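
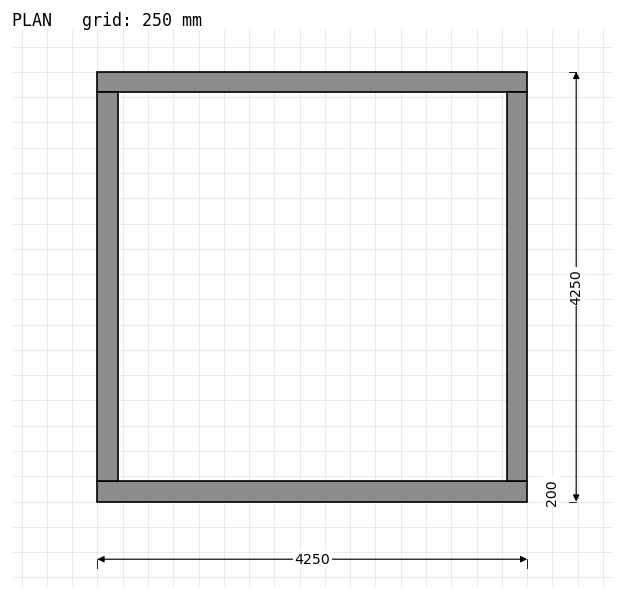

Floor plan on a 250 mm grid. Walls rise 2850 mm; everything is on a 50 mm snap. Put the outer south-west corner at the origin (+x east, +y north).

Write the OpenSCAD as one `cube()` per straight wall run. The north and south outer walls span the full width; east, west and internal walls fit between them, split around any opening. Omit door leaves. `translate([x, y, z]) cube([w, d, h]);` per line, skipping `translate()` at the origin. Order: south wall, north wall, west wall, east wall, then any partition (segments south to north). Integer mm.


cube([4250, 200, 2850]);
translate([0, 4050, 0]) cube([4250, 200, 2850]);
translate([0, 200, 0]) cube([200, 3850, 2850]);
translate([4050, 200, 0]) cube([200, 3850, 2850]);


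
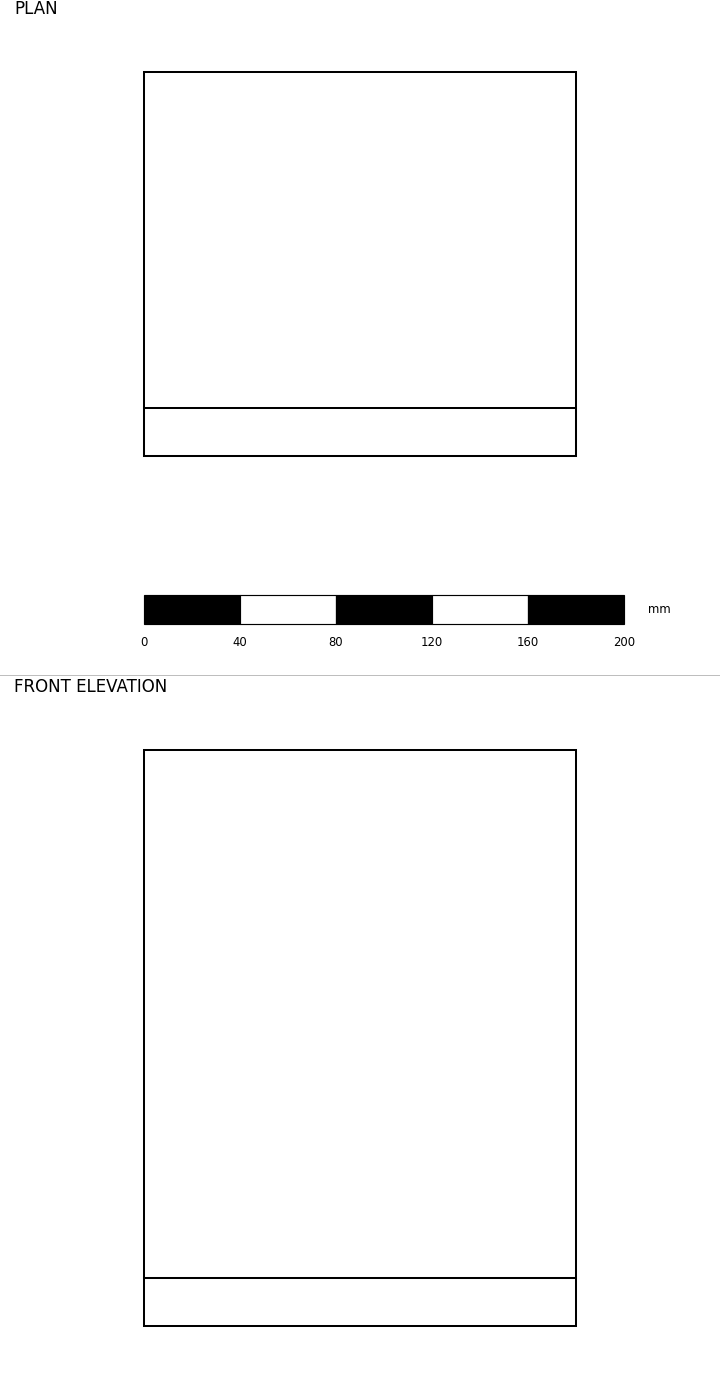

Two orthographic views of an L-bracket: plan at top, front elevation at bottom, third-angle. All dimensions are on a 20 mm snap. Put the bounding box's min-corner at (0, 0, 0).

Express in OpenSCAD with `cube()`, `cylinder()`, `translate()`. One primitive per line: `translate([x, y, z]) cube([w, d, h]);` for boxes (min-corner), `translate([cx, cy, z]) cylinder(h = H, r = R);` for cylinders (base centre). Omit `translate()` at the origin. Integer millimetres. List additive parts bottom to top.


cube([180, 160, 20]);
translate([0, 0, 20]) cube([180, 20, 220]);


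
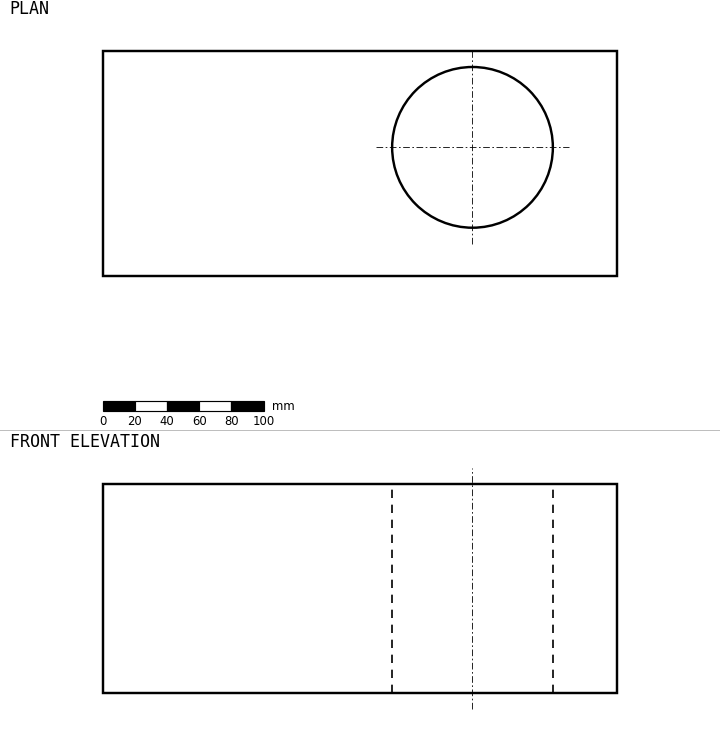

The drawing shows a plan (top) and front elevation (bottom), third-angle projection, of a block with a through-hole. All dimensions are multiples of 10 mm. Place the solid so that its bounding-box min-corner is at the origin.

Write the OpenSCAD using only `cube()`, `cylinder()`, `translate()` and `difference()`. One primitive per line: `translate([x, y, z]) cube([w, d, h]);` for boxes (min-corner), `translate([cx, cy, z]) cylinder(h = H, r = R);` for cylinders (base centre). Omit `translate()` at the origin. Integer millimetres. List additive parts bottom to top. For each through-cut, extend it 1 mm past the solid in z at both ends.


difference() {
  cube([320, 140, 130]);
  translate([230, 80, -1]) cylinder(h = 132, r = 50);
}


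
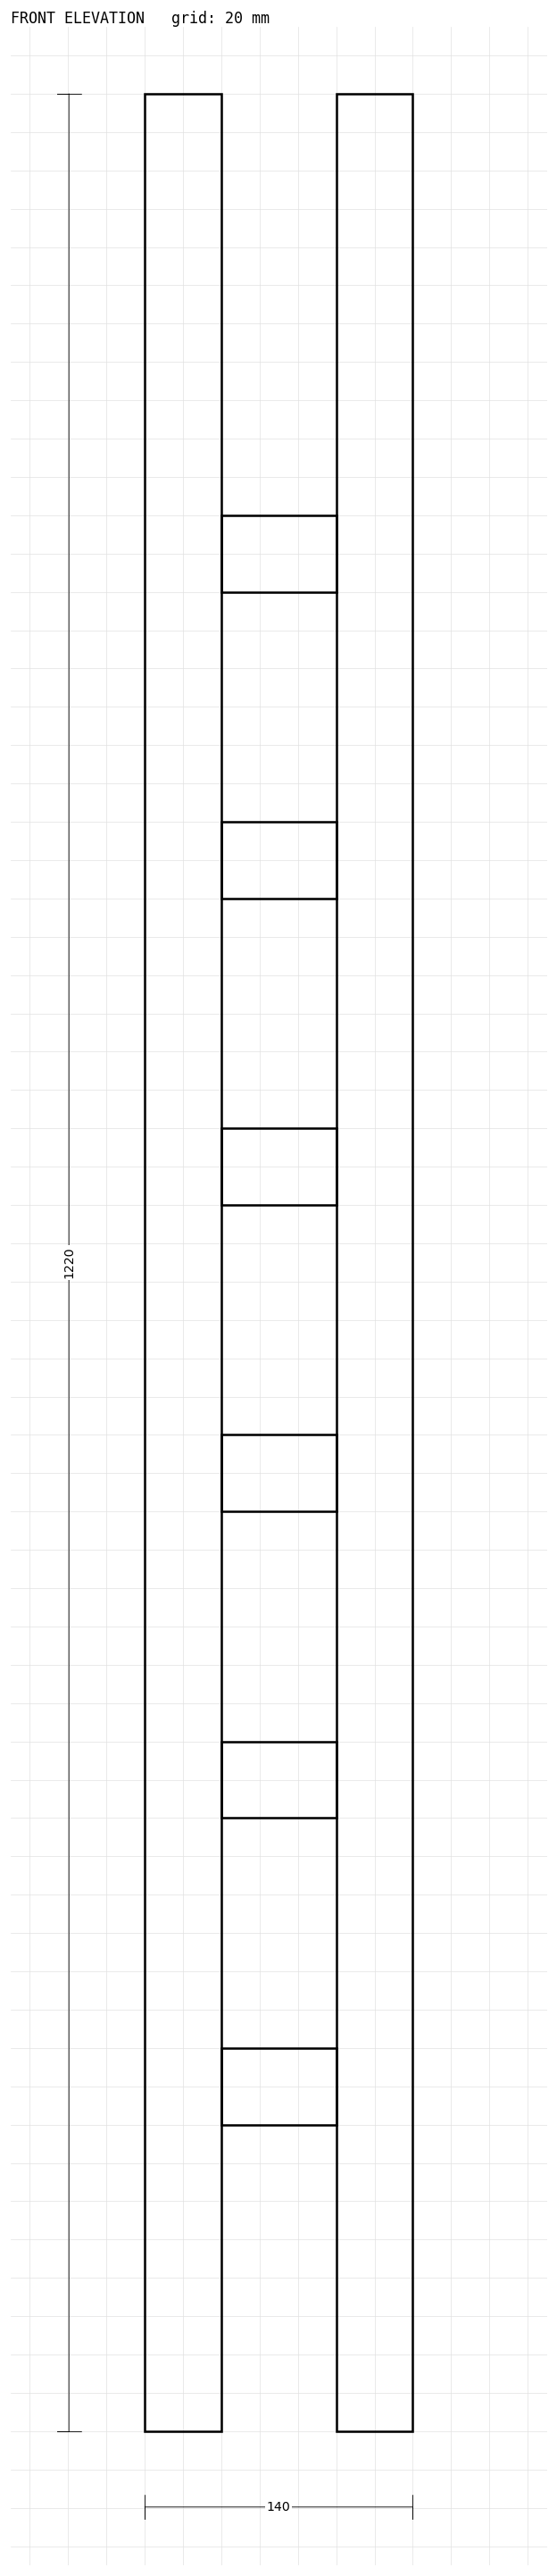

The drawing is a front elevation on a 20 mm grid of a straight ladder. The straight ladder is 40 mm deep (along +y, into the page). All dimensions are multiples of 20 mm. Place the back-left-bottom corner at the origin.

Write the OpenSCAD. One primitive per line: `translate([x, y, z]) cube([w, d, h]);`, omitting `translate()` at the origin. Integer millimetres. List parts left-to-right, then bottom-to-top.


cube([40, 40, 1220]);
translate([40, 0, 160]) cube([60, 40, 40]);
translate([40, 0, 320]) cube([60, 40, 40]);
translate([40, 0, 480]) cube([60, 40, 40]);
translate([40, 0, 640]) cube([60, 40, 40]);
translate([40, 0, 800]) cube([60, 40, 40]);
translate([40, 0, 960]) cube([60, 40, 40]);
translate([100, 0, 0]) cube([40, 40, 1220]);


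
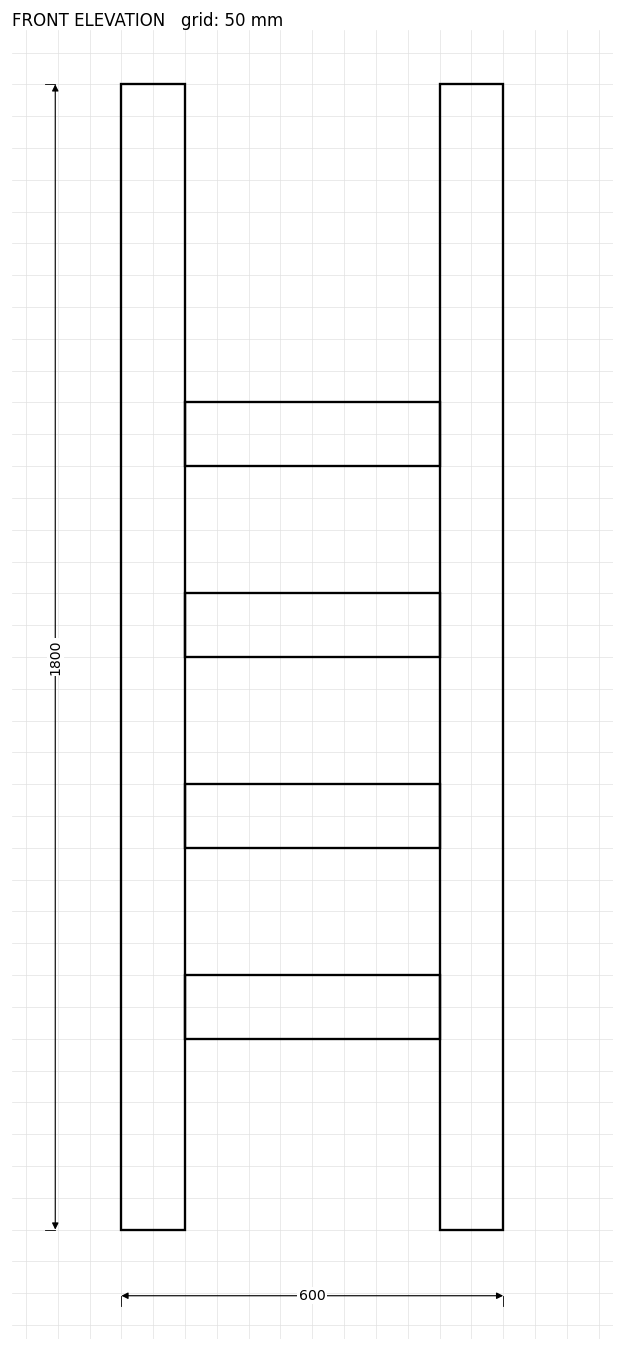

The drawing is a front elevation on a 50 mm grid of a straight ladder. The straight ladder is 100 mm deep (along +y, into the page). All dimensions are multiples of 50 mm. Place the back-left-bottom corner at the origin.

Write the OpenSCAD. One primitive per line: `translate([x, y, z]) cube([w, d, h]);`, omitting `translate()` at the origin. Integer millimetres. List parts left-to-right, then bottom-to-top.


cube([100, 100, 1800]);
translate([100, 0, 300]) cube([400, 100, 100]);
translate([100, 0, 600]) cube([400, 100, 100]);
translate([100, 0, 900]) cube([400, 100, 100]);
translate([100, 0, 1200]) cube([400, 100, 100]);
translate([500, 0, 0]) cube([100, 100, 1800]);


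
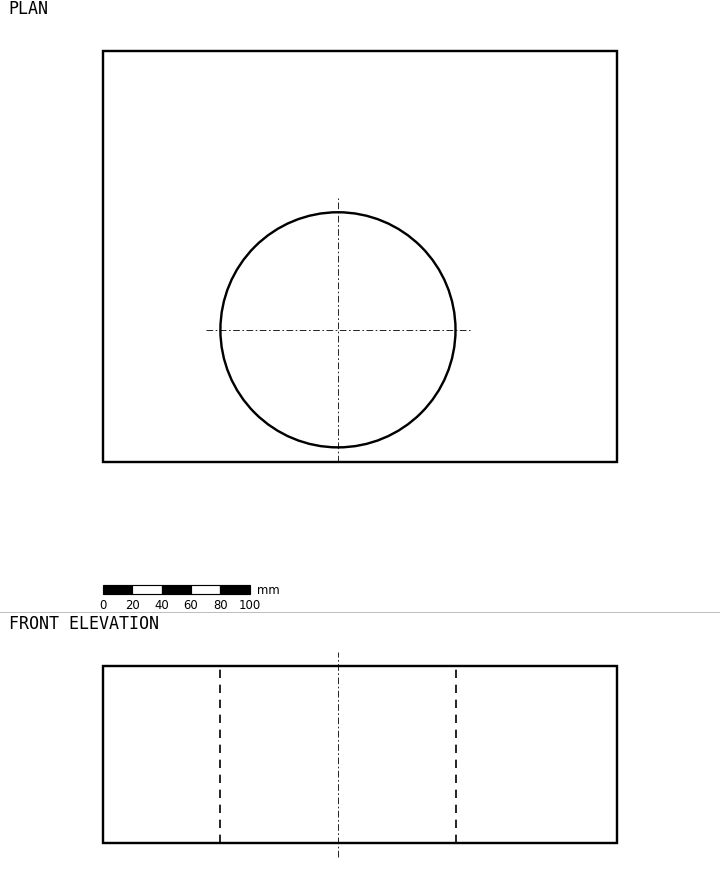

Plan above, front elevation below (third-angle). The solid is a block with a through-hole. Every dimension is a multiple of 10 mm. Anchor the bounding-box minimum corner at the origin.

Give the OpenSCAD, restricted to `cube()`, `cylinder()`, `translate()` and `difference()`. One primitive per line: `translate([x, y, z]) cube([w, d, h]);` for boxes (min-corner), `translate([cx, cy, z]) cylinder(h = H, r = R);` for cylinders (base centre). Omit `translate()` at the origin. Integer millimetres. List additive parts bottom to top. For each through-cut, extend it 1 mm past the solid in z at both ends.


difference() {
  cube([350, 280, 120]);
  translate([160, 90, -1]) cylinder(h = 122, r = 80);
}


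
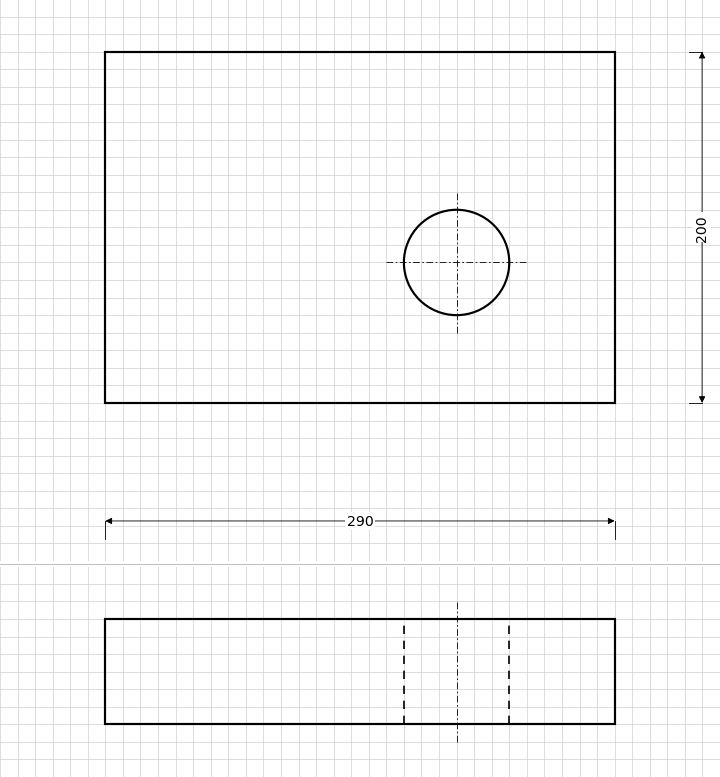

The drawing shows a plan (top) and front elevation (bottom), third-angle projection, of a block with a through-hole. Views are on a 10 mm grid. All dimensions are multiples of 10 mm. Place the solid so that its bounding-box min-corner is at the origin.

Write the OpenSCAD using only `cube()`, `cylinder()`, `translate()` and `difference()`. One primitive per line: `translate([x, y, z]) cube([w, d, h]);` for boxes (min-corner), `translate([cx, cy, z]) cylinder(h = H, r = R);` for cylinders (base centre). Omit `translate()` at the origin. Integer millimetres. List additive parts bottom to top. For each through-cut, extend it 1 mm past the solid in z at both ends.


difference() {
  cube([290, 200, 60]);
  translate([200, 80, -1]) cylinder(h = 62, r = 30);
}


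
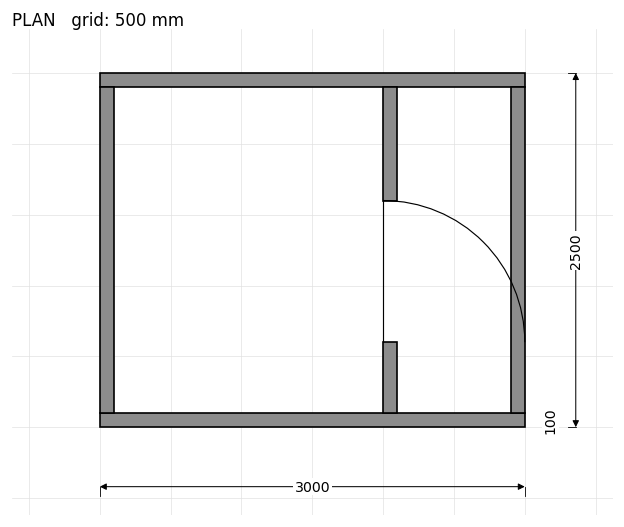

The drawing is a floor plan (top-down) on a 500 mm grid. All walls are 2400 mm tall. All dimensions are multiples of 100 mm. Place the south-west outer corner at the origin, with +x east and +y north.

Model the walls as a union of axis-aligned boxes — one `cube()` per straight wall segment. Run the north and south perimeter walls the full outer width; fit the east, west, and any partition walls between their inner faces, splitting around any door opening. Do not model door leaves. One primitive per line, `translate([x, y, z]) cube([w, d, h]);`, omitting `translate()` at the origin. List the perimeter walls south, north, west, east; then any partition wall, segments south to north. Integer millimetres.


cube([3000, 100, 2400]);
translate([0, 2400, 0]) cube([3000, 100, 2400]);
translate([0, 100, 0]) cube([100, 2300, 2400]);
translate([2900, 100, 0]) cube([100, 2300, 2400]);
translate([2000, 100, 0]) cube([100, 500, 2400]);
translate([2000, 1600, 0]) cube([100, 800, 2400]);


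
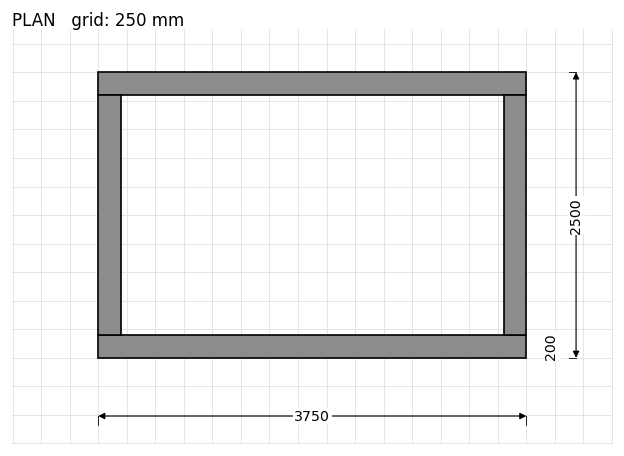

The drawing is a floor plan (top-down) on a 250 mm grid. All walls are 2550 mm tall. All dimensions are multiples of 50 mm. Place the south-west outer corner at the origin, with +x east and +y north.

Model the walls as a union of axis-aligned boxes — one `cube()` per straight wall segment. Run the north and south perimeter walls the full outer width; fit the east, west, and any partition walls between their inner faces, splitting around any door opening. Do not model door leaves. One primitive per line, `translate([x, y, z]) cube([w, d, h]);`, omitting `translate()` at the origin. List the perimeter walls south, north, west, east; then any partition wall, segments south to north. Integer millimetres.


cube([3750, 200, 2550]);
translate([0, 2300, 0]) cube([3750, 200, 2550]);
translate([0, 200, 0]) cube([200, 2100, 2550]);
translate([3550, 200, 0]) cube([200, 2100, 2550]);


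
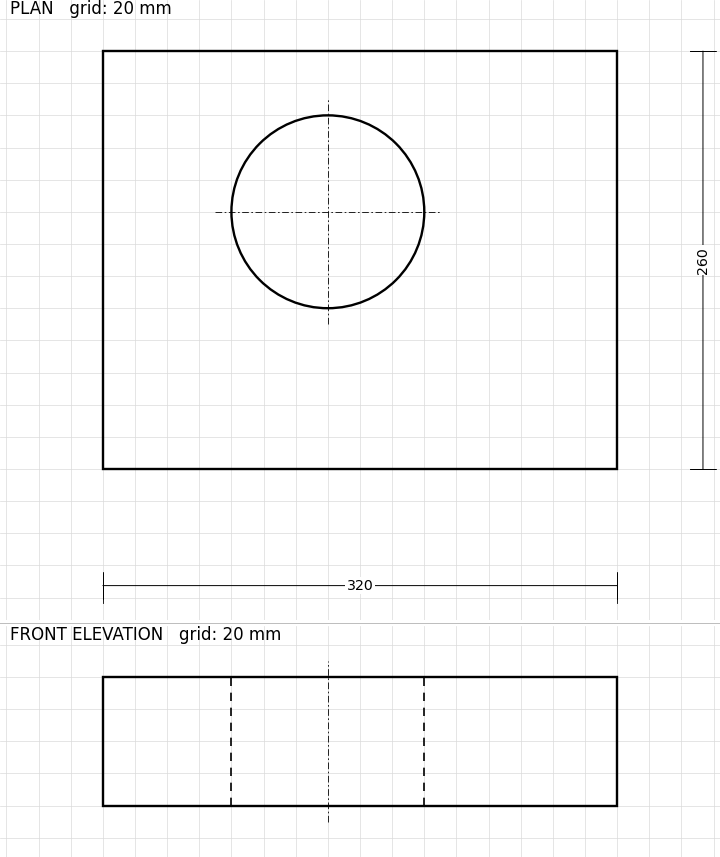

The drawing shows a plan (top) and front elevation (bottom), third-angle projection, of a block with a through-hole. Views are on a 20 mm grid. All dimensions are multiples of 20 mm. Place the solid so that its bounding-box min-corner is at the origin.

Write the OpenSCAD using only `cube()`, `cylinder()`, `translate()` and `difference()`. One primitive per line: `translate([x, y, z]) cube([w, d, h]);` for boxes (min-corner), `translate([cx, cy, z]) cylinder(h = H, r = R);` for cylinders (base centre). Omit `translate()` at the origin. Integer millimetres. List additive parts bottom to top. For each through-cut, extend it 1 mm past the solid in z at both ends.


difference() {
  cube([320, 260, 80]);
  translate([140, 160, -1]) cylinder(h = 82, r = 60);
}


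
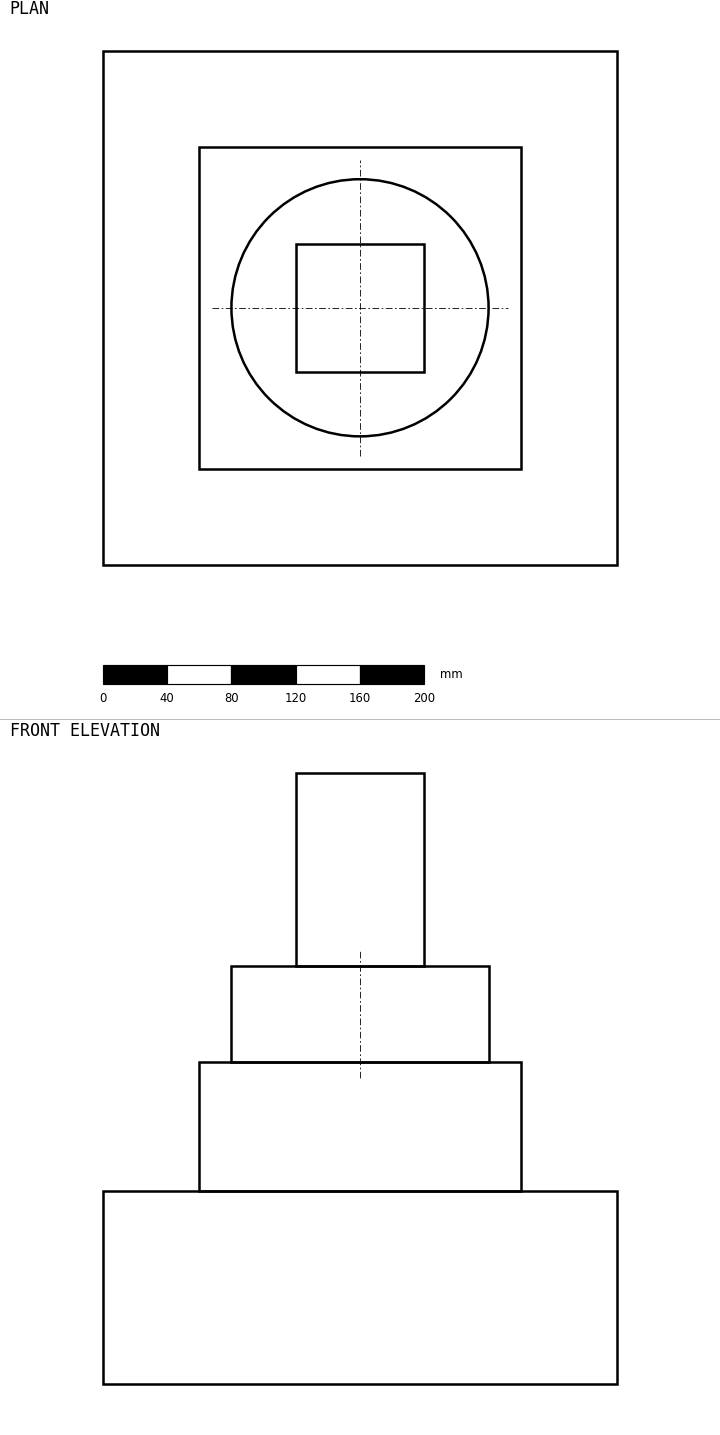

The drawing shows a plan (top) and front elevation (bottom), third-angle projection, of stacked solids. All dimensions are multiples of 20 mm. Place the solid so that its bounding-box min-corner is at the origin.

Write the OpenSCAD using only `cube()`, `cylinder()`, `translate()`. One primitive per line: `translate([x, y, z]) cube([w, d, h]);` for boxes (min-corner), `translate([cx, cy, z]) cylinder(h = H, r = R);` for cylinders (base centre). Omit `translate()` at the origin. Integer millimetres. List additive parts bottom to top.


cube([320, 320, 120]);
translate([60, 60, 120]) cube([200, 200, 80]);
translate([160, 160, 200]) cylinder(h = 60, r = 80);
translate([120, 120, 260]) cube([80, 80, 120]);


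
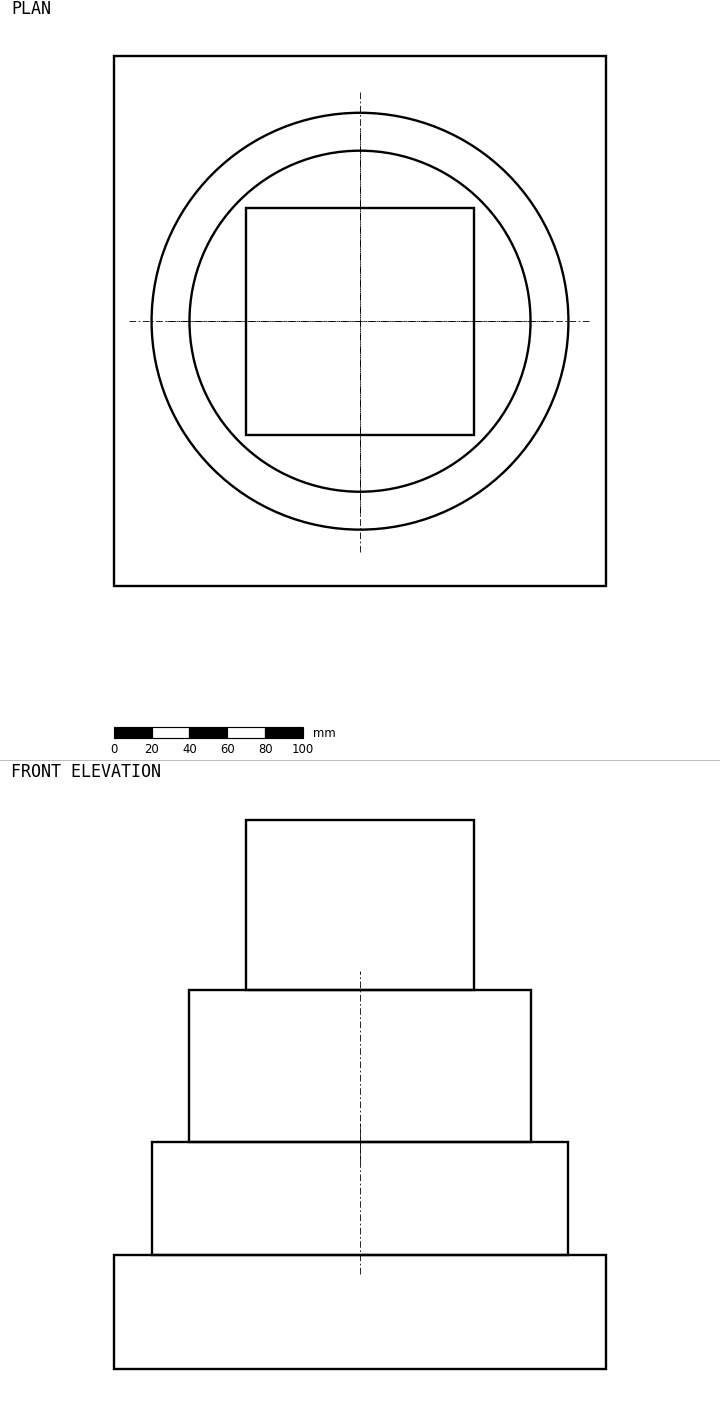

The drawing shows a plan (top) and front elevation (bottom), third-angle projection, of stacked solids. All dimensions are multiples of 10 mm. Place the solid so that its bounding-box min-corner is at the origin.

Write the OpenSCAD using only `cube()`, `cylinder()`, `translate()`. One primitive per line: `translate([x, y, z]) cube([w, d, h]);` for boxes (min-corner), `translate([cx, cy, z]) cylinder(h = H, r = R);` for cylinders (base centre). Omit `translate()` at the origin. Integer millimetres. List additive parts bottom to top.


cube([260, 280, 60]);
translate([130, 140, 60]) cylinder(h = 60, r = 110);
translate([130, 140, 120]) cylinder(h = 80, r = 90);
translate([70, 80, 200]) cube([120, 120, 90]);


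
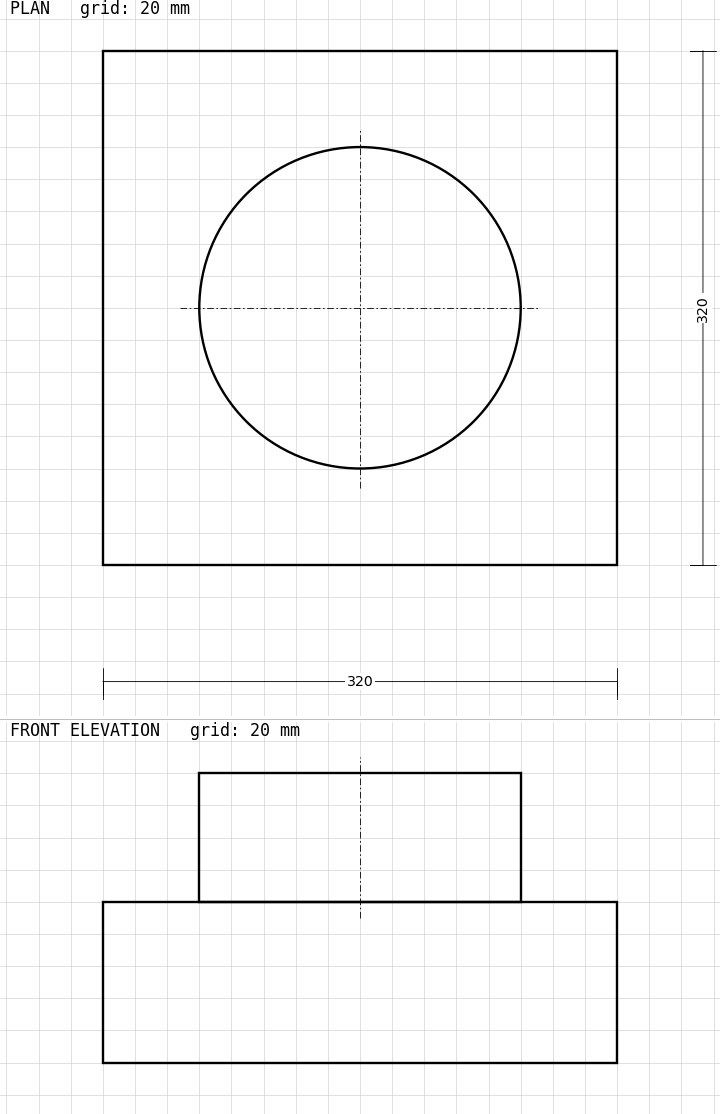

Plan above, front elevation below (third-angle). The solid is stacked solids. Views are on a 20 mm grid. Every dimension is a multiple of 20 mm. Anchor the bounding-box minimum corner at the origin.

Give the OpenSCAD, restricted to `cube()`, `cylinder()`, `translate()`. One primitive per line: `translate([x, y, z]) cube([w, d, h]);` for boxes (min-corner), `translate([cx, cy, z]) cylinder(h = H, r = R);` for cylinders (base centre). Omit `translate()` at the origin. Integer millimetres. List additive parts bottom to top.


cube([320, 320, 100]);
translate([160, 160, 100]) cylinder(h = 80, r = 100);


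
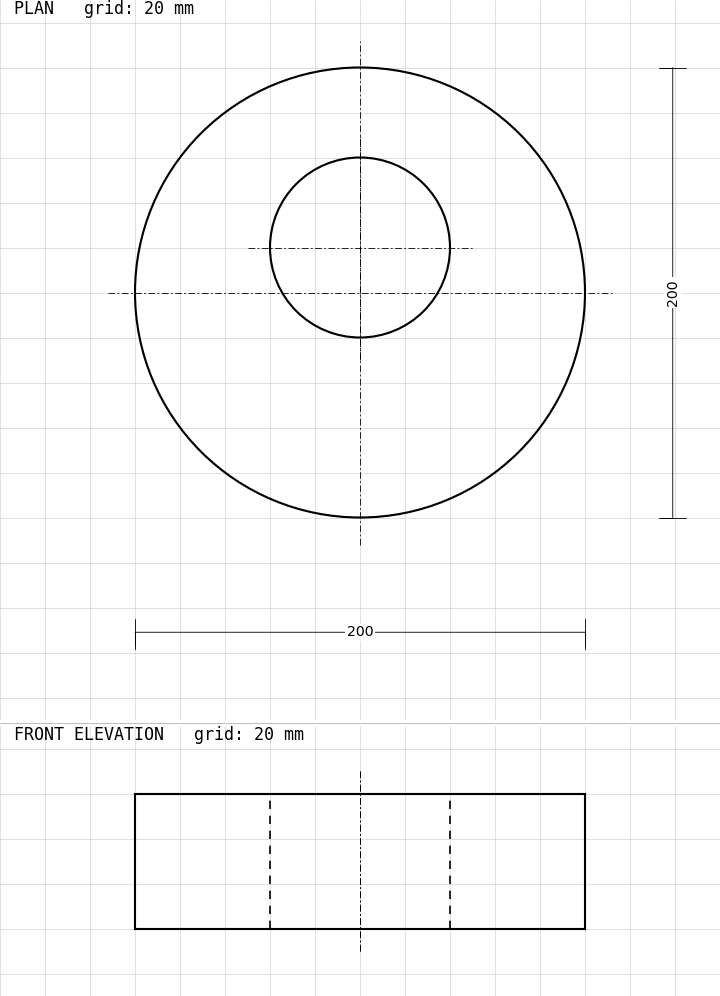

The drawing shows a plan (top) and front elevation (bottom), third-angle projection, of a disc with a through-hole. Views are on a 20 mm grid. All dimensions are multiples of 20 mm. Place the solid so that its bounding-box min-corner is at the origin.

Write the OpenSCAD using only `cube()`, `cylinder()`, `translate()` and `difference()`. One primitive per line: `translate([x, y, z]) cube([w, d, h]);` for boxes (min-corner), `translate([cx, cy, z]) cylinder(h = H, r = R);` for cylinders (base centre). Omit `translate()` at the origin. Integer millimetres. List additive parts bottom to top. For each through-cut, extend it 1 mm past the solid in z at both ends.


difference() {
  translate([100, 100, 0]) cylinder(h = 60, r = 100);
  translate([100, 120, -1]) cylinder(h = 62, r = 40);
}


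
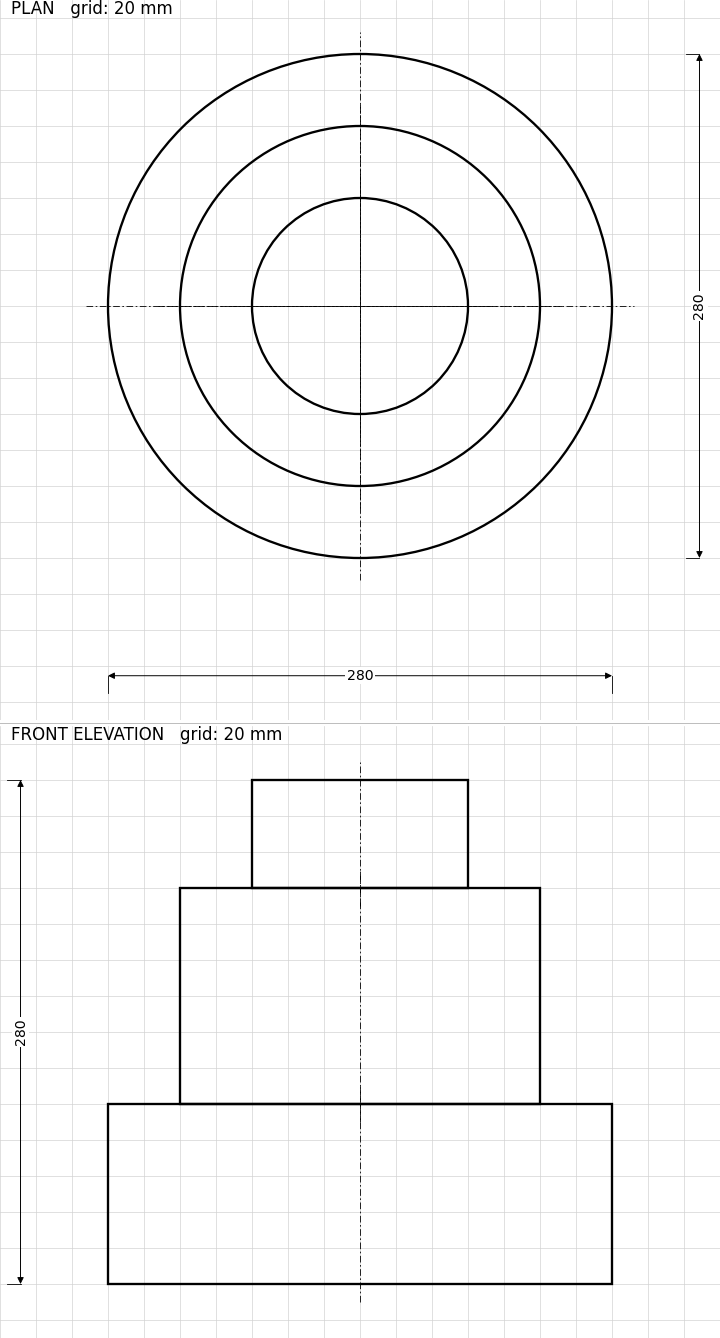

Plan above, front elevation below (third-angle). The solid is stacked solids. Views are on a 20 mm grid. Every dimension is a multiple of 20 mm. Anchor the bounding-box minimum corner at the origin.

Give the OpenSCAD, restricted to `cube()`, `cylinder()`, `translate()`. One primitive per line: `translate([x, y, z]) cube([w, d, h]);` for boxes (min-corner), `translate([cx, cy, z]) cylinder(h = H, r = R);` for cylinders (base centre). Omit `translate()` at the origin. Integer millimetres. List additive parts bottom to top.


translate([140, 140, 0]) cylinder(h = 100, r = 140);
translate([140, 140, 100]) cylinder(h = 120, r = 100);
translate([140, 140, 220]) cylinder(h = 60, r = 60);


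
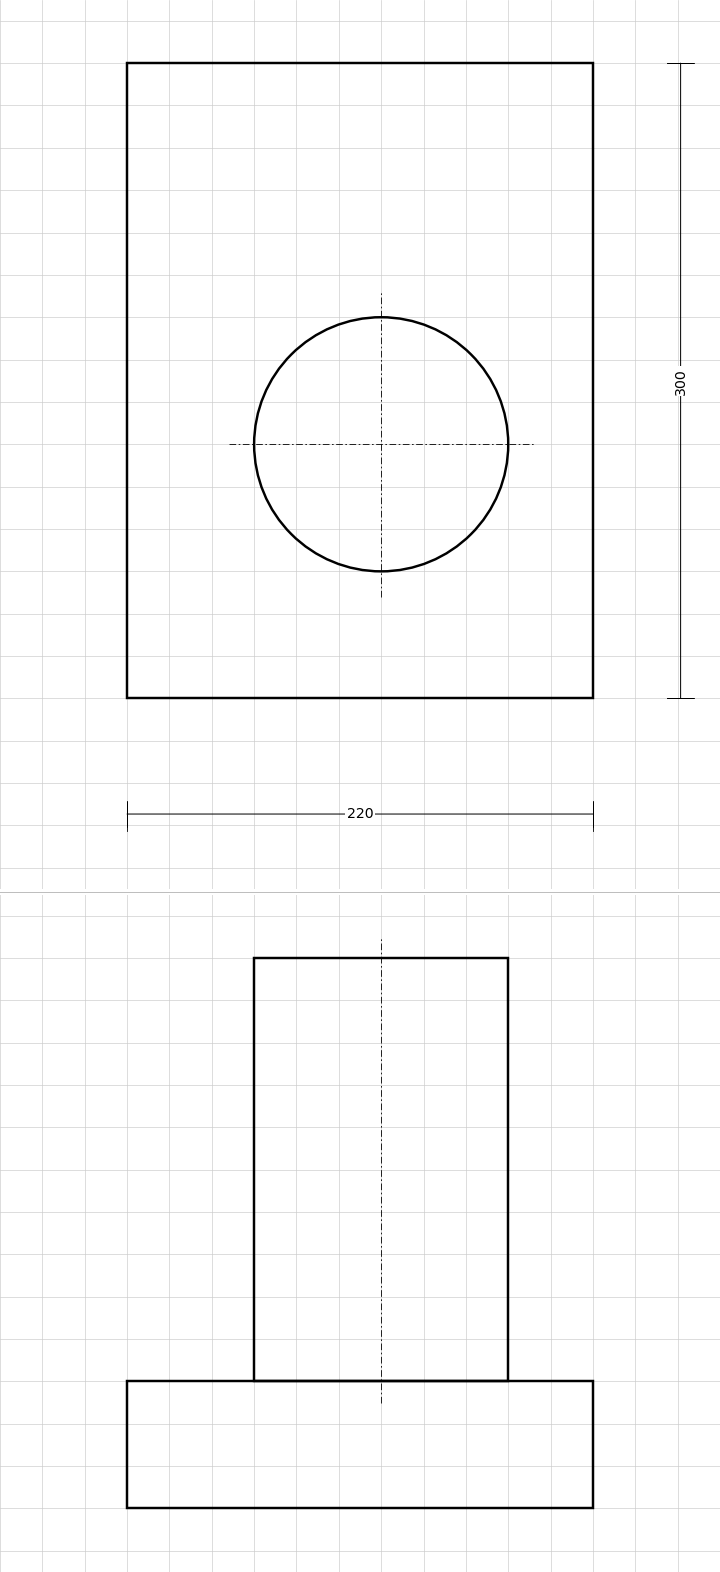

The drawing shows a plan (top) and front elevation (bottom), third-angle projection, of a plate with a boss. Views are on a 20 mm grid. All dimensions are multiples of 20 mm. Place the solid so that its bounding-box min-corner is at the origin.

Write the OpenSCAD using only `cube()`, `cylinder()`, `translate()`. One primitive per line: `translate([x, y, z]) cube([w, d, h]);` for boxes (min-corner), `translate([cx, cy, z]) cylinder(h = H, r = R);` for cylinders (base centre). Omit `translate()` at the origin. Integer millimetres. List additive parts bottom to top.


cube([220, 300, 60]);
translate([120, 120, 60]) cylinder(h = 200, r = 60);


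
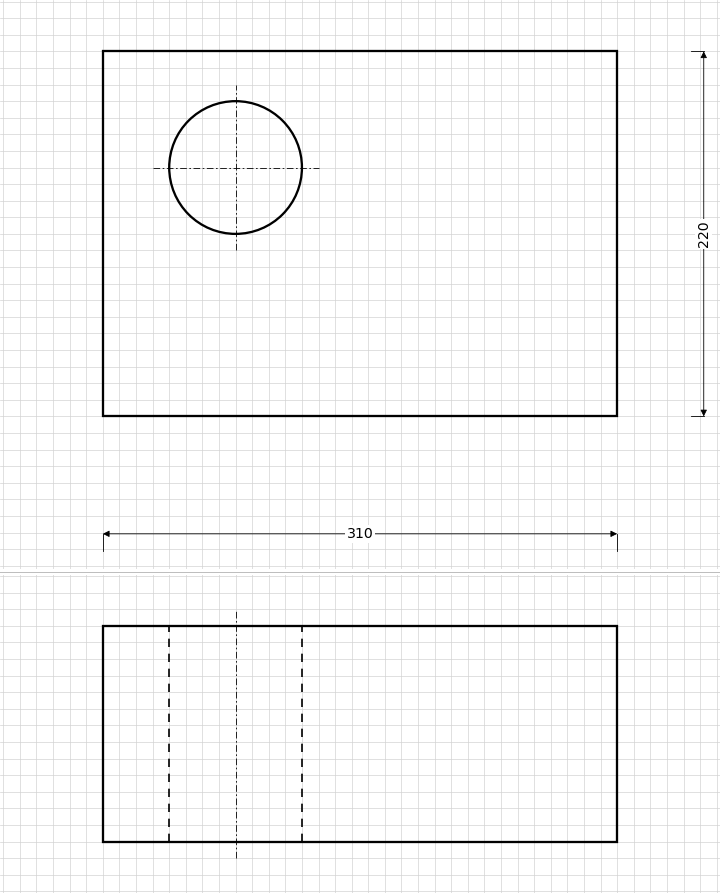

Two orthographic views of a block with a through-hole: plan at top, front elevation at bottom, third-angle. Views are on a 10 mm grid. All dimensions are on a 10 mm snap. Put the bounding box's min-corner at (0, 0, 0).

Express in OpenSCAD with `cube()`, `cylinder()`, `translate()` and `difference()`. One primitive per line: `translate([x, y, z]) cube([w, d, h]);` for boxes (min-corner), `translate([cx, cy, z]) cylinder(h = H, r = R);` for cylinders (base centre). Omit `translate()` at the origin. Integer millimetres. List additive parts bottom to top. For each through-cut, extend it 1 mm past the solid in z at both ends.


difference() {
  cube([310, 220, 130]);
  translate([80, 150, -1]) cylinder(h = 132, r = 40);
}


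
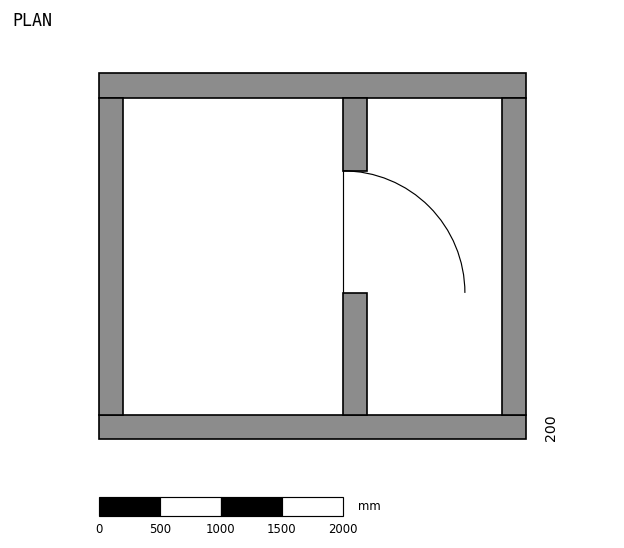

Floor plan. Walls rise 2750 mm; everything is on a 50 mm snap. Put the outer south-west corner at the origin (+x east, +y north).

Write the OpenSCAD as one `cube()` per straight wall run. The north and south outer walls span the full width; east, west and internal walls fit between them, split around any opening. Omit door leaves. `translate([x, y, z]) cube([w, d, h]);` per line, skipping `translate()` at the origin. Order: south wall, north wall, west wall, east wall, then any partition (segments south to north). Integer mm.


cube([3500, 200, 2750]);
translate([0, 2800, 0]) cube([3500, 200, 2750]);
translate([0, 200, 0]) cube([200, 2600, 2750]);
translate([3300, 200, 0]) cube([200, 2600, 2750]);
translate([2000, 200, 0]) cube([200, 1000, 2750]);
translate([2000, 2200, 0]) cube([200, 600, 2750]);


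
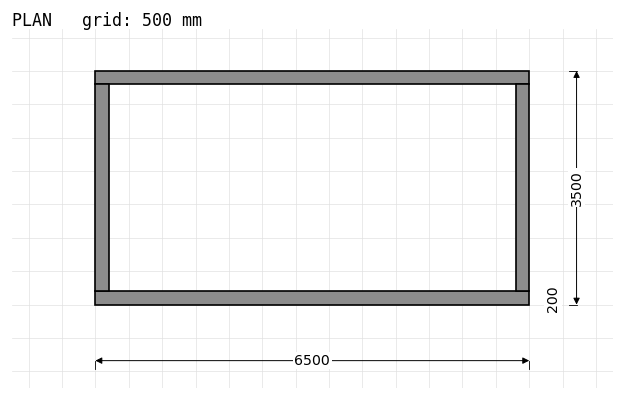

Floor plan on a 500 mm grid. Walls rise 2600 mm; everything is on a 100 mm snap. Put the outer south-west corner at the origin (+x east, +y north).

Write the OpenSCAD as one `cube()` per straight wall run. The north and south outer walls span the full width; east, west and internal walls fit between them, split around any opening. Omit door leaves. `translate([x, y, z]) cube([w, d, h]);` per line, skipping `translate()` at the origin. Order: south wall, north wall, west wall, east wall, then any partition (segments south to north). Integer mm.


cube([6500, 200, 2600]);
translate([0, 3300, 0]) cube([6500, 200, 2600]);
translate([0, 200, 0]) cube([200, 3100, 2600]);
translate([6300, 200, 0]) cube([200, 3100, 2600]);


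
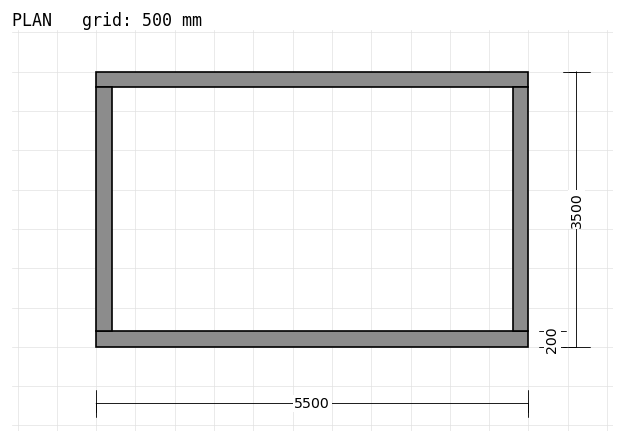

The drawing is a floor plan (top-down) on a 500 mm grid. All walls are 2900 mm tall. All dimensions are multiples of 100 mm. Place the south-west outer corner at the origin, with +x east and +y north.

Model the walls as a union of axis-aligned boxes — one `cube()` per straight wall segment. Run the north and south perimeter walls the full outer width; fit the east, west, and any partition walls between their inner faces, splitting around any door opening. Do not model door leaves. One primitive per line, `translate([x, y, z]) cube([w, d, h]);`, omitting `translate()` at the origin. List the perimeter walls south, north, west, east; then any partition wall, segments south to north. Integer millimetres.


cube([5500, 200, 2900]);
translate([0, 3300, 0]) cube([5500, 200, 2900]);
translate([0, 200, 0]) cube([200, 3100, 2900]);
translate([5300, 200, 0]) cube([200, 3100, 2900]);


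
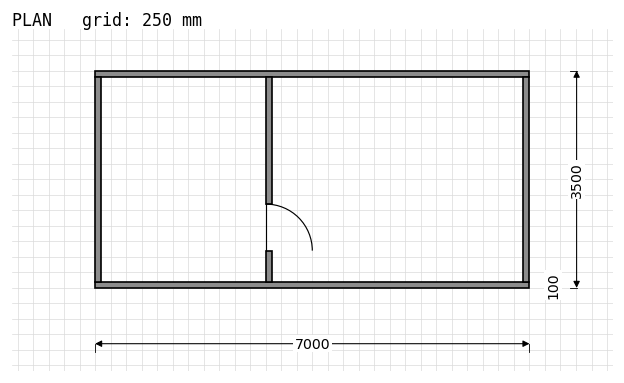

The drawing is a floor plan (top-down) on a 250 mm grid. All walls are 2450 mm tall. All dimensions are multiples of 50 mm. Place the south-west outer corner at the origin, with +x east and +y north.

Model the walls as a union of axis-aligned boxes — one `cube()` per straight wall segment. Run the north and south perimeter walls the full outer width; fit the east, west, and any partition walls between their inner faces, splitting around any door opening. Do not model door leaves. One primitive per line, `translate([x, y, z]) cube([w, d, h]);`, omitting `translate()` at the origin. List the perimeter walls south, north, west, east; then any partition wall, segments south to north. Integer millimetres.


cube([7000, 100, 2450]);
translate([0, 3400, 0]) cube([7000, 100, 2450]);
translate([0, 100, 0]) cube([100, 3300, 2450]);
translate([6900, 100, 0]) cube([100, 3300, 2450]);
translate([2750, 100, 0]) cube([100, 500, 2450]);
translate([2750, 1350, 0]) cube([100, 2050, 2450]);


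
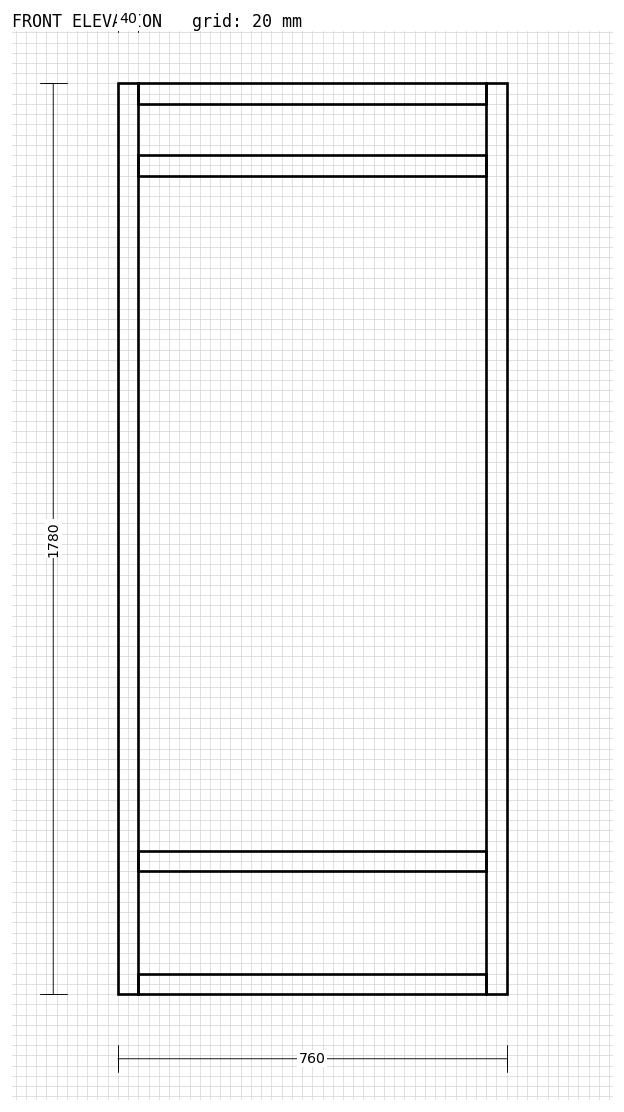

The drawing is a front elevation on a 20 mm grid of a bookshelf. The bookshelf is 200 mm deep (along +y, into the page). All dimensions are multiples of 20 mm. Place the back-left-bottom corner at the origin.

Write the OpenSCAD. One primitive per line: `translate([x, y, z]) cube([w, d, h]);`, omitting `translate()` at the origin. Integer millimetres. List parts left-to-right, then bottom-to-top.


cube([40, 200, 1780]);
translate([40, 0, 0]) cube([680, 200, 40]);
translate([40, 0, 240]) cube([680, 200, 40]);
translate([40, 0, 1600]) cube([680, 200, 40]);
translate([40, 0, 1740]) cube([680, 200, 40]);
translate([720, 0, 0]) cube([40, 200, 1780]);


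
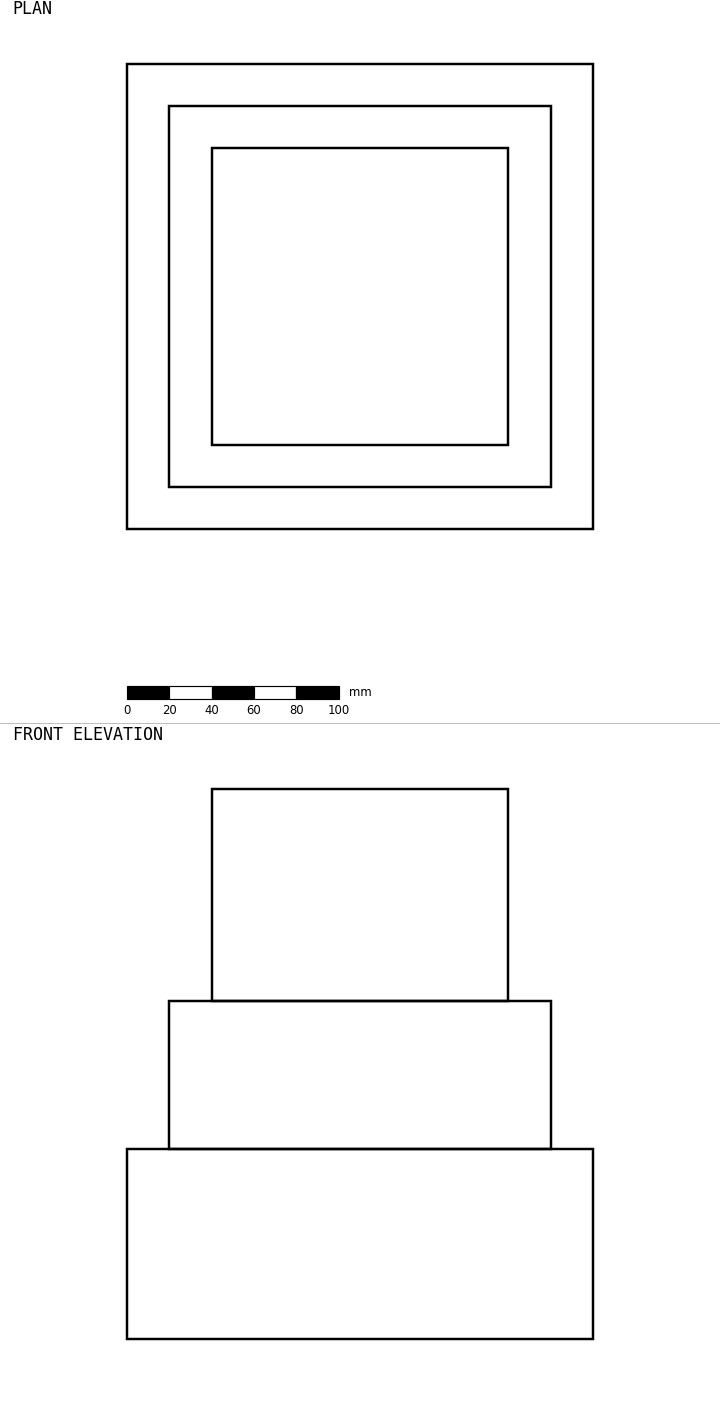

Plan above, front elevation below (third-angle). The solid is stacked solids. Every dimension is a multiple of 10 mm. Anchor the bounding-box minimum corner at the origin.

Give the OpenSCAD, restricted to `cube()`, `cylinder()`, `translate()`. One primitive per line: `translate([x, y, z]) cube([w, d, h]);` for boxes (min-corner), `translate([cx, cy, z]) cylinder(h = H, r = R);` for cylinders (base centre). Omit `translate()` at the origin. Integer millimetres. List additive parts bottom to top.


cube([220, 220, 90]);
translate([20, 20, 90]) cube([180, 180, 70]);
translate([40, 40, 160]) cube([140, 140, 100]);


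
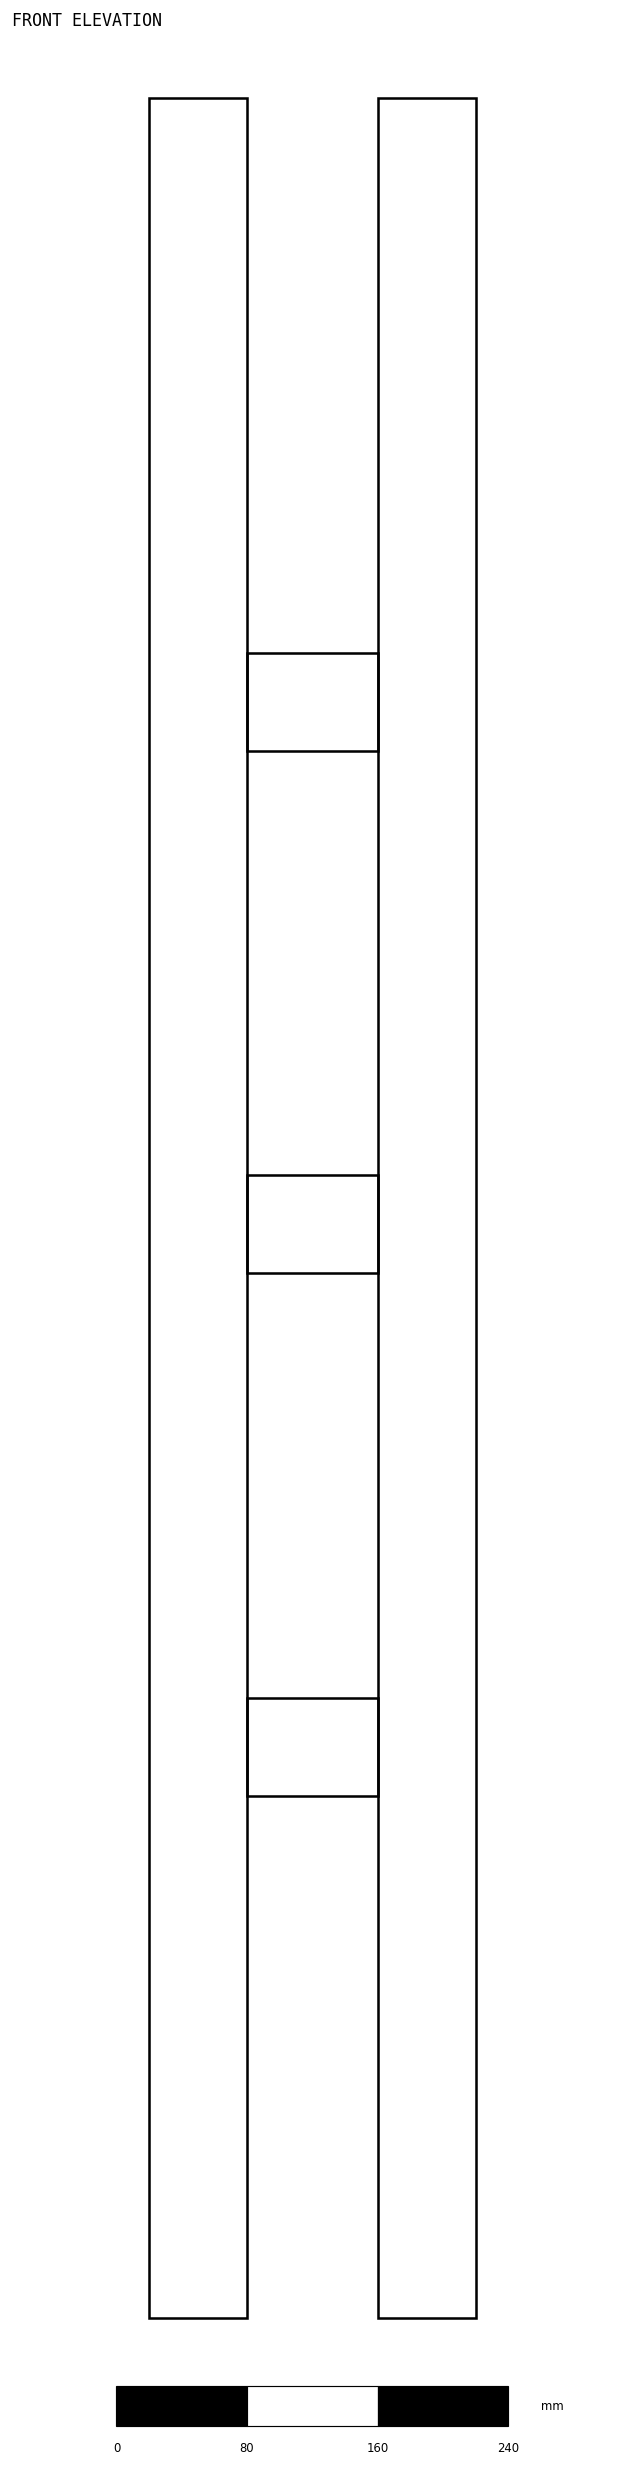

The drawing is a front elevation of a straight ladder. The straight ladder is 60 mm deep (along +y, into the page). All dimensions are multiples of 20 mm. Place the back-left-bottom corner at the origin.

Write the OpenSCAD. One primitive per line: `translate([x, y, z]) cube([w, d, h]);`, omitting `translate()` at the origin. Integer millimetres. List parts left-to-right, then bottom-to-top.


cube([60, 60, 1360]);
translate([60, 0, 320]) cube([80, 60, 60]);
translate([60, 0, 640]) cube([80, 60, 60]);
translate([60, 0, 960]) cube([80, 60, 60]);
translate([140, 0, 0]) cube([60, 60, 1360]);


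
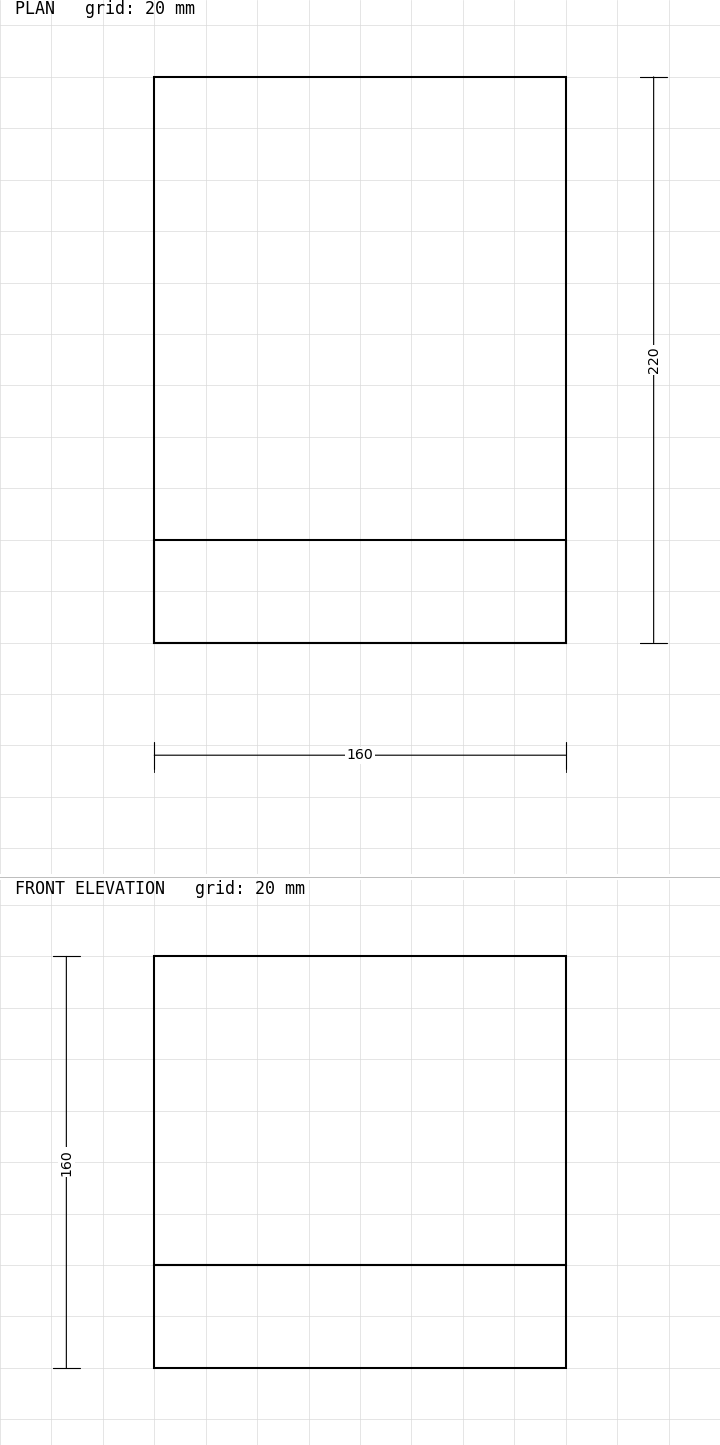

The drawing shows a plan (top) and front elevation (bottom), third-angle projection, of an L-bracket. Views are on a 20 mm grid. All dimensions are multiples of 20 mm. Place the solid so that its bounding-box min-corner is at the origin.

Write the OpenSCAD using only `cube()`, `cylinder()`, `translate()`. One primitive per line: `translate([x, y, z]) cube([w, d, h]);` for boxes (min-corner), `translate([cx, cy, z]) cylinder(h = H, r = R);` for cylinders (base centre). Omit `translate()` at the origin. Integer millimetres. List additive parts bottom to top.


cube([160, 220, 40]);
translate([0, 0, 40]) cube([160, 40, 120]);


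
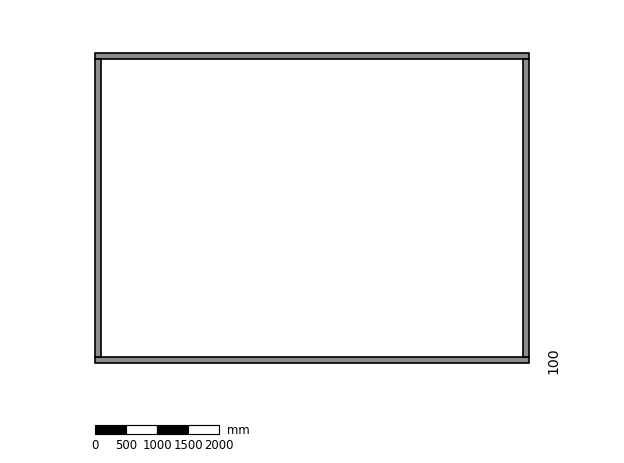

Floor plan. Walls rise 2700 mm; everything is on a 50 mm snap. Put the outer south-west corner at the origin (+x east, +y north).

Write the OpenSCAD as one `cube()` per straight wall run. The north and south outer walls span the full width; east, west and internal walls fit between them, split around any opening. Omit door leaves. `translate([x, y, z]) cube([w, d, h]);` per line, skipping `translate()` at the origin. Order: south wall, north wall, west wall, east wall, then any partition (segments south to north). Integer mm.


cube([7000, 100, 2700]);
translate([0, 4900, 0]) cube([7000, 100, 2700]);
translate([0, 100, 0]) cube([100, 4800, 2700]);
translate([6900, 100, 0]) cube([100, 4800, 2700]);


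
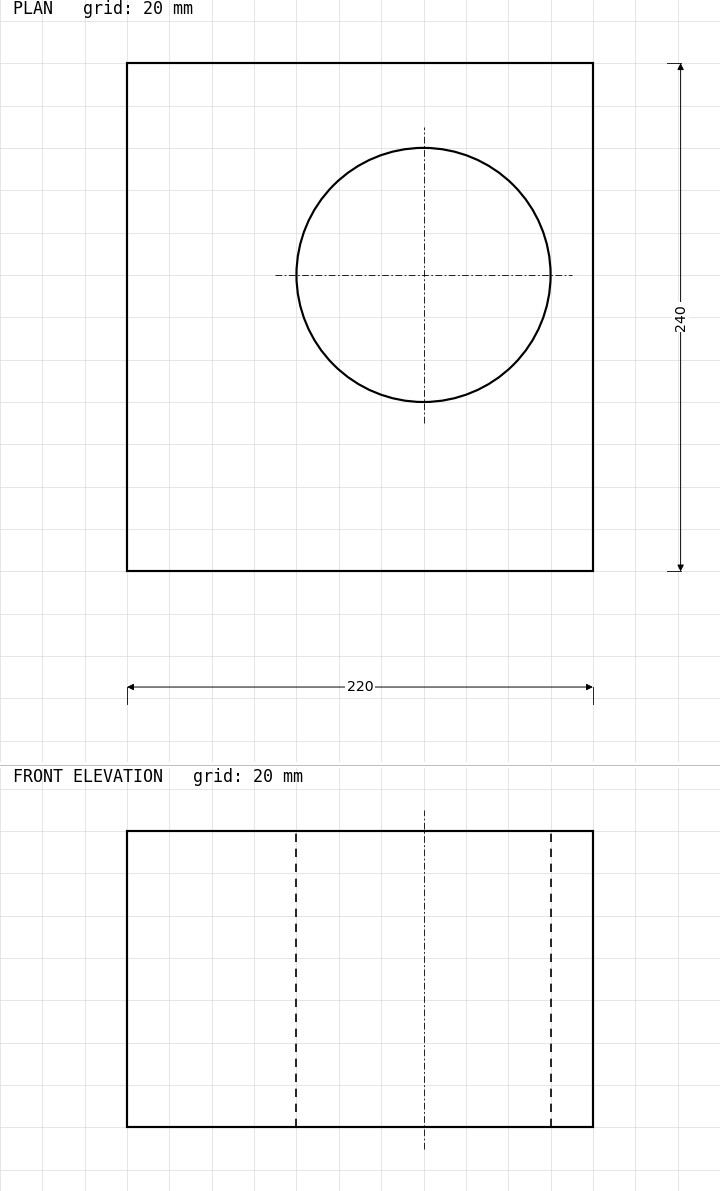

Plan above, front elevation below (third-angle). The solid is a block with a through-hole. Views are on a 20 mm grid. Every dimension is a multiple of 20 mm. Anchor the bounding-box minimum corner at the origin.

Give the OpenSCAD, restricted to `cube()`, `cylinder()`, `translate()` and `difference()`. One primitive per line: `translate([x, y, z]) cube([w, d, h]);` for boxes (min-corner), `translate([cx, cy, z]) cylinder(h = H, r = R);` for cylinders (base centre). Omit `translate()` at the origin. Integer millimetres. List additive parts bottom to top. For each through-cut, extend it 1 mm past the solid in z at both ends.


difference() {
  cube([220, 240, 140]);
  translate([140, 140, -1]) cylinder(h = 142, r = 60);
}


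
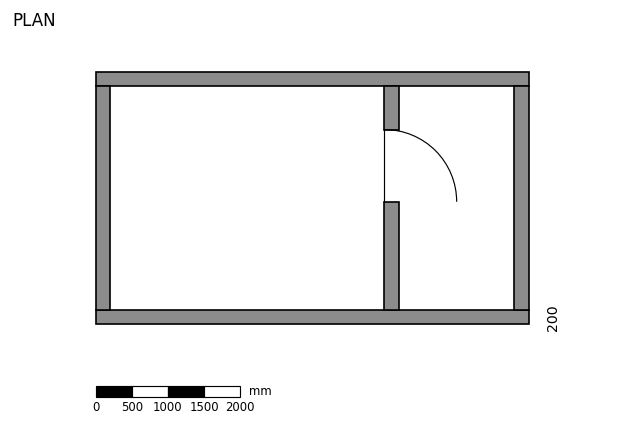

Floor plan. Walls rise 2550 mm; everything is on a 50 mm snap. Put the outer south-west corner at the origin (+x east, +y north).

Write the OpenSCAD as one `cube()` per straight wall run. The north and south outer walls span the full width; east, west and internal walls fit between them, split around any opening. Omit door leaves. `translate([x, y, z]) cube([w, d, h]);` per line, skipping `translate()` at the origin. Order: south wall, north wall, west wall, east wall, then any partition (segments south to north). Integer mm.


cube([6000, 200, 2550]);
translate([0, 3300, 0]) cube([6000, 200, 2550]);
translate([0, 200, 0]) cube([200, 3100, 2550]);
translate([5800, 200, 0]) cube([200, 3100, 2550]);
translate([4000, 200, 0]) cube([200, 1500, 2550]);
translate([4000, 2700, 0]) cube([200, 600, 2550]);


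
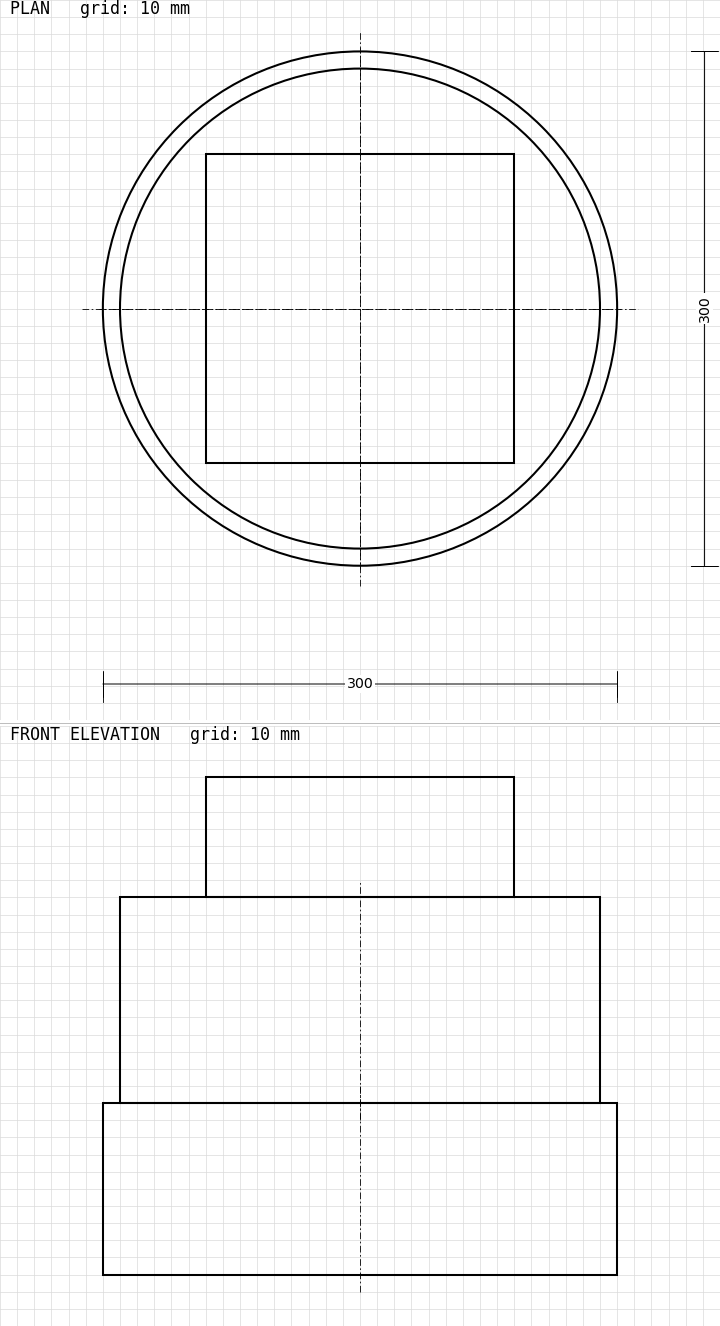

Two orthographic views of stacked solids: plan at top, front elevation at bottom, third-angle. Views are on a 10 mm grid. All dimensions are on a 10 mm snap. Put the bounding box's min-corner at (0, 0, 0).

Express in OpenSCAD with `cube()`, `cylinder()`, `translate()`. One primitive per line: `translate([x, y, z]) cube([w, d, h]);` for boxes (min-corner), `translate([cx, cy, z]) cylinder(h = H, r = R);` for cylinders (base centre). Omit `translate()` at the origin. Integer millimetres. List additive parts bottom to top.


translate([150, 150, 0]) cylinder(h = 100, r = 150);
translate([150, 150, 100]) cylinder(h = 120, r = 140);
translate([60, 60, 220]) cube([180, 180, 70]);


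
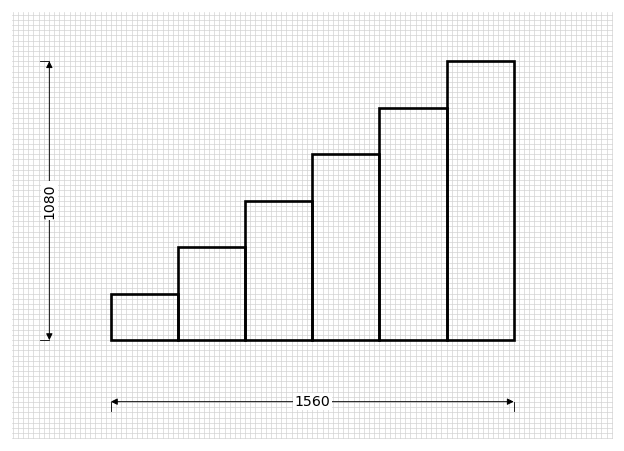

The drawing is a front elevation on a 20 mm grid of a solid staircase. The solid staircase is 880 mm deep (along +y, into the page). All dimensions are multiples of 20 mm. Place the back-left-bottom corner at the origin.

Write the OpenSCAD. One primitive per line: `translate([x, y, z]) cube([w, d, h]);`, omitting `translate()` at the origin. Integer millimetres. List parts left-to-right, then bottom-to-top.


cube([260, 880, 180]);
translate([260, 0, 0]) cube([260, 880, 360]);
translate([520, 0, 0]) cube([260, 880, 540]);
translate([780, 0, 0]) cube([260, 880, 720]);
translate([1040, 0, 0]) cube([260, 880, 900]);
translate([1300, 0, 0]) cube([260, 880, 1080]);


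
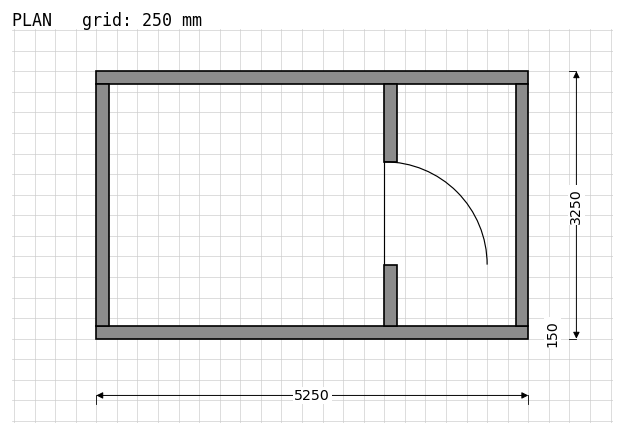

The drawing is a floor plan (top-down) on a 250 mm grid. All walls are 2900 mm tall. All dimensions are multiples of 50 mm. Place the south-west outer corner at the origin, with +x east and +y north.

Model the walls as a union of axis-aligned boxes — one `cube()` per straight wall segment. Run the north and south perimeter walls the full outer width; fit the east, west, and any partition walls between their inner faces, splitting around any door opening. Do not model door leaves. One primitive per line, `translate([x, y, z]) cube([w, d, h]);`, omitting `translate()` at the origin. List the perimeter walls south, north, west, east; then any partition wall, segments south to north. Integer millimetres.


cube([5250, 150, 2900]);
translate([0, 3100, 0]) cube([5250, 150, 2900]);
translate([0, 150, 0]) cube([150, 2950, 2900]);
translate([5100, 150, 0]) cube([150, 2950, 2900]);
translate([3500, 150, 0]) cube([150, 750, 2900]);
translate([3500, 2150, 0]) cube([150, 950, 2900]);


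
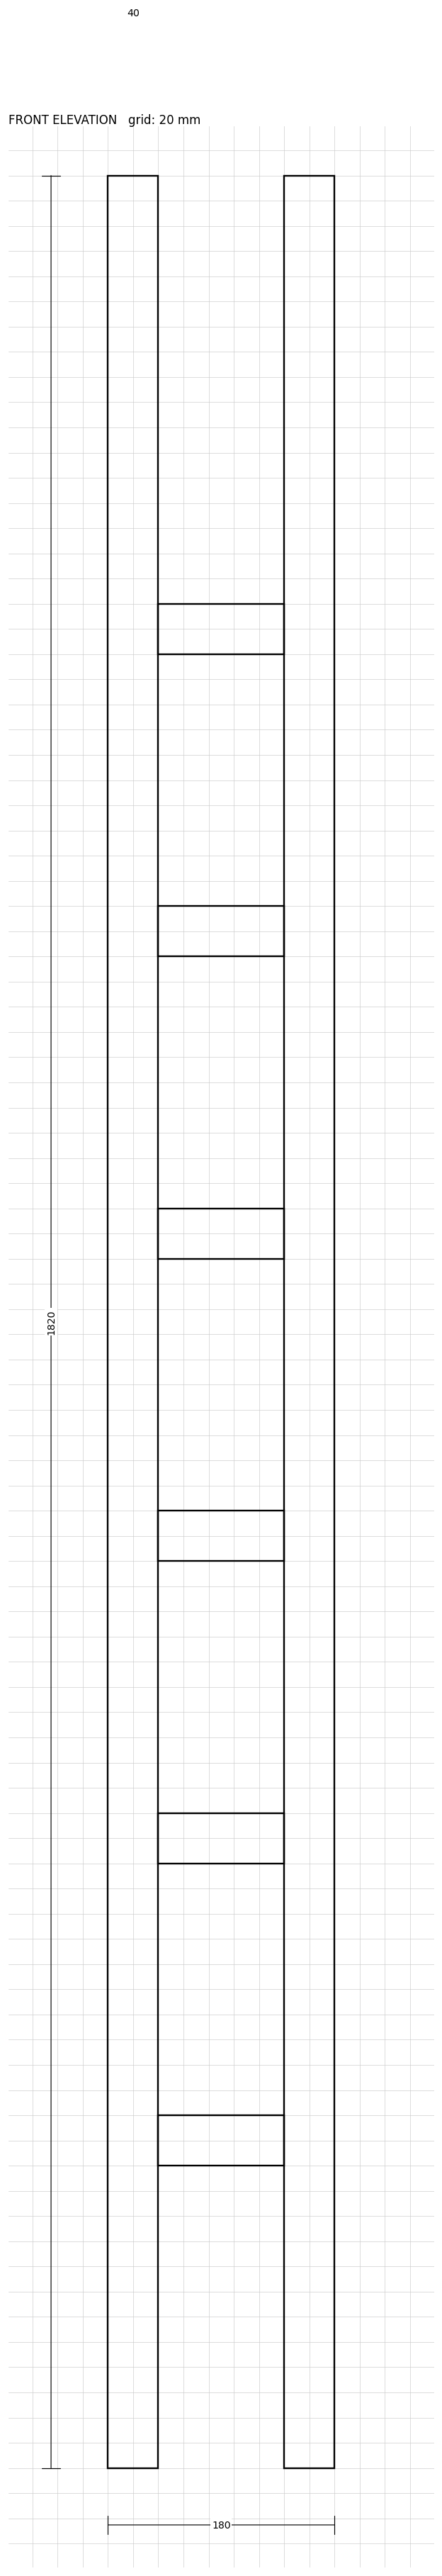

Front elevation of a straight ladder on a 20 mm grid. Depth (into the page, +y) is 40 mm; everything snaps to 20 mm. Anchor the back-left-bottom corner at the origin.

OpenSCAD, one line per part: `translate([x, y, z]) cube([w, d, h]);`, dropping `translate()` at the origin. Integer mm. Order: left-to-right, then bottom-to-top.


cube([40, 40, 1820]);
translate([40, 0, 240]) cube([100, 40, 40]);
translate([40, 0, 480]) cube([100, 40, 40]);
translate([40, 0, 720]) cube([100, 40, 40]);
translate([40, 0, 960]) cube([100, 40, 40]);
translate([40, 0, 1200]) cube([100, 40, 40]);
translate([40, 0, 1440]) cube([100, 40, 40]);
translate([140, 0, 0]) cube([40, 40, 1820]);


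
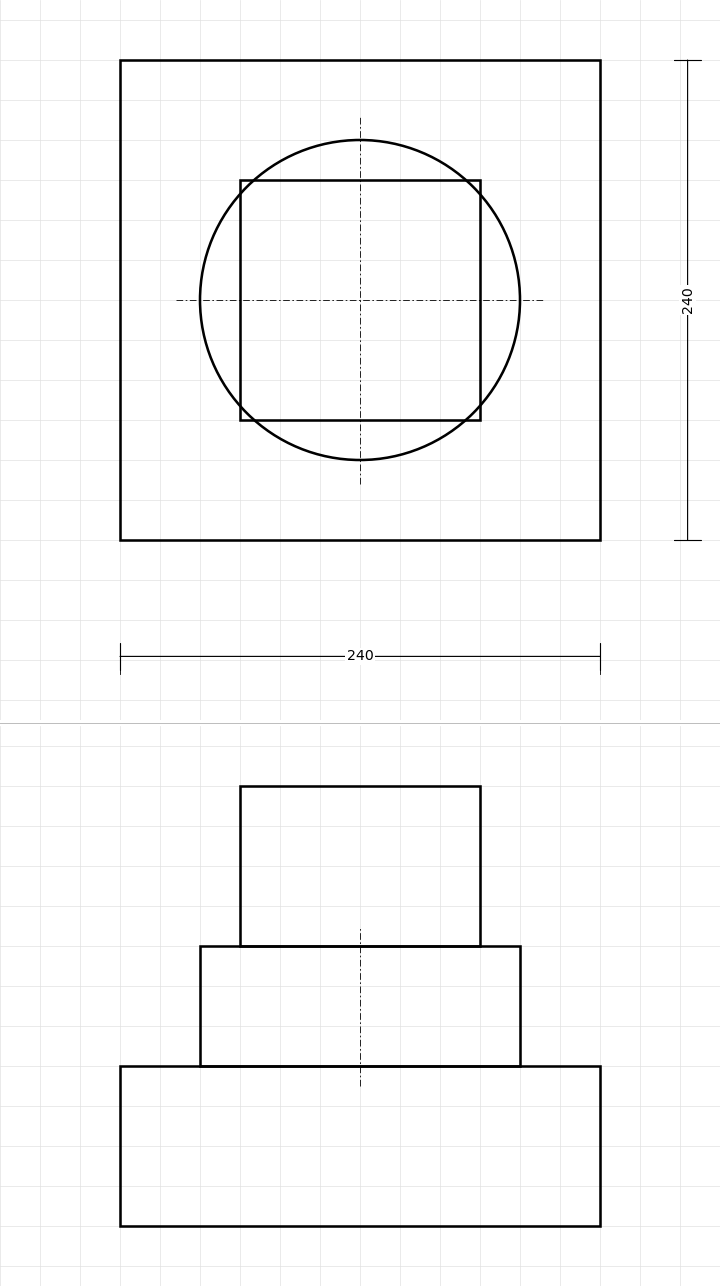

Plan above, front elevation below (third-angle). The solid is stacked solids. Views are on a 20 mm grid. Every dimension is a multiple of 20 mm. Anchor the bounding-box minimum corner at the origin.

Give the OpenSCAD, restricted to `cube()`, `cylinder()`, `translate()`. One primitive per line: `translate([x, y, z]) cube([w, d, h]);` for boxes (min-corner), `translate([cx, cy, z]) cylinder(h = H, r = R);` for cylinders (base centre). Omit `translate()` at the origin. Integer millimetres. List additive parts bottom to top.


cube([240, 240, 80]);
translate([120, 120, 80]) cylinder(h = 60, r = 80);
translate([60, 60, 140]) cube([120, 120, 80]);
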